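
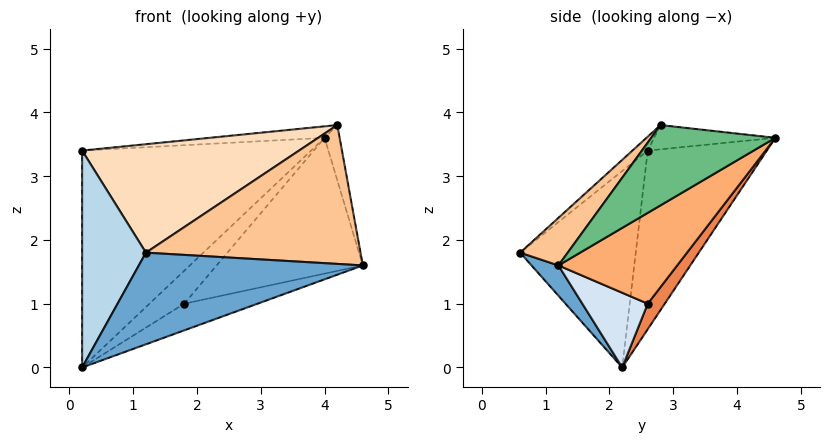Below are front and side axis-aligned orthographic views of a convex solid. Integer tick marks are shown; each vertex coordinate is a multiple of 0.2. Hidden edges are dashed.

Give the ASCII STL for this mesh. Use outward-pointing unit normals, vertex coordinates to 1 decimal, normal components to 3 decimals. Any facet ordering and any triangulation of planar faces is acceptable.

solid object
 facet normal 0.087 -0.720 -0.688
  outer loop
   vertex 1.2 0.6 1.8
   vertex 0.2 2.2 0.0
   vertex 4.6 1.2 1.6
  endloop
 endfacet
 facet normal -0.459 0.882 -0.104
  outer loop
   vertex 0.2 2.6 3.4
   vertex 4.0 4.6 3.6
   vertex 0.2 2.2 0.0
  endloop
 endfacet
 facet normal -0.874 -0.482 0.057
  outer loop
   vertex 0.2 2.6 3.4
   vertex 0.2 2.2 0.0
   vertex 1.2 0.6 1.8
  endloop
 endfacet
 facet normal 0.394 0.442 -0.806
  outer loop
   vertex 1.8 2.6 1.0
   vertex 4.6 1.2 1.6
   vertex 0.2 2.2 0.0
  endloop
 endfacet
 facet normal 0.301 0.615 -0.728
  outer loop
   vertex 1.8 2.6 1.0
   vertex 0.2 2.2 0.0
   vertex 4.0 4.6 3.6
  endloop
 endfacet
 facet normal 0.418 0.514 -0.749
  outer loop
   vertex 1.8 2.6 1.0
   vertex 4.0 4.6 3.6
   vertex 4.6 1.2 1.6
  endloop
 endfacet
 facet normal 0.173 -0.781 0.600
  outer loop
   vertex 4.2 2.8 3.8
   vertex 1.2 0.6 1.8
   vertex 4.6 1.2 1.6
  endloop
 endfacet
 facet normal -0.045 -0.638 0.769
  outer loop
   vertex 4.2 2.8 3.8
   vertex 0.2 2.6 3.4
   vertex 1.2 0.6 1.8
  endloop
 endfacet
 facet normal 0.988 0.120 0.092
  outer loop
   vertex 4.2 2.8 3.8
   vertex 4.6 1.2 1.6
   vertex 4.0 4.6 3.6
  endloop
 endfacet
 facet normal -0.104 0.098 0.990
  outer loop
   vertex 4.2 2.8 3.8
   vertex 4.0 4.6 3.6
   vertex 0.2 2.6 3.4
  endloop
 endfacet
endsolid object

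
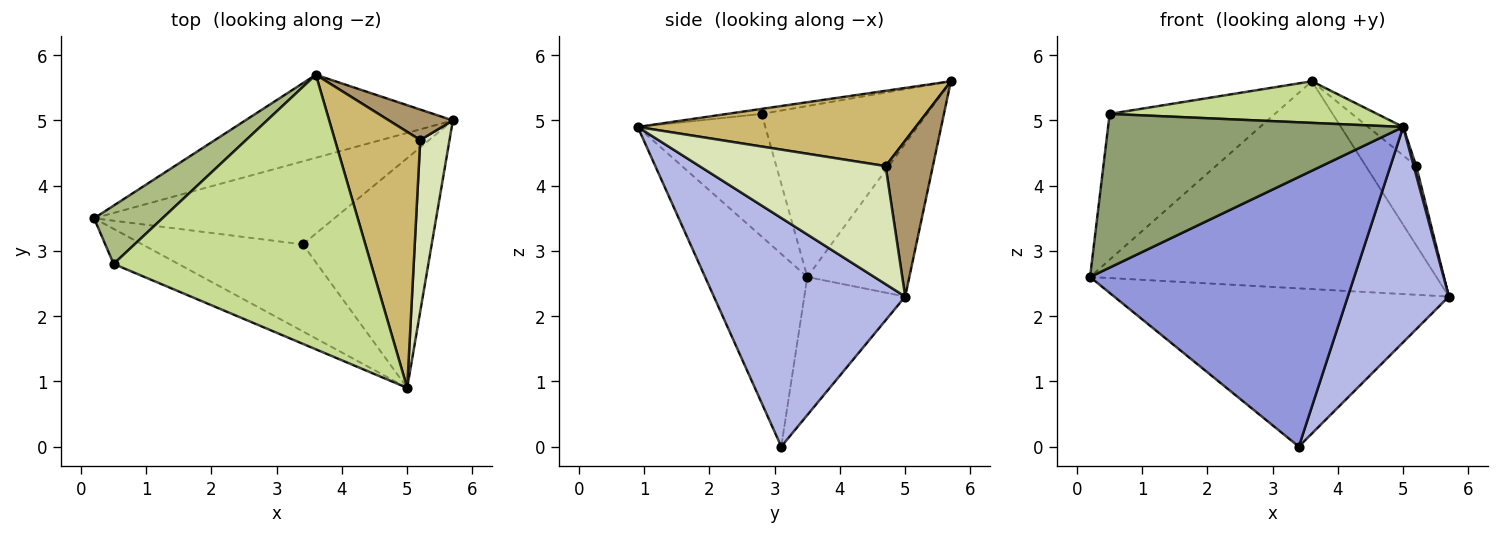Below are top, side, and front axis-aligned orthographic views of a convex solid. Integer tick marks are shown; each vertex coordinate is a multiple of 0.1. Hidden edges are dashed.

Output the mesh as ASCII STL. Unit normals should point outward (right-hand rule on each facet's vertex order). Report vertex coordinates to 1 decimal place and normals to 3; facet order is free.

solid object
 facet normal -0.264 0.896 -0.358
  outer loop
   vertex 3.6 5.7 5.6
   vertex 5.7 5.0 2.3
   vertex 0.2 3.5 2.6
  endloop
 endfacet
 facet normal -0.258 0.856 -0.449
  outer loop
   vertex 3.4 3.1 0.0
   vertex 0.2 3.5 2.6
   vertex 5.7 5.0 2.3
  endloop
 endfacet
 facet normal -0.346 -0.893 -0.288
  outer loop
   vertex 3.4 3.1 0.0
   vertex 5.0 0.9 4.9
   vertex 0.2 3.5 2.6
  endloop
 endfacet
 facet normal 0.791 -0.418 -0.446
  outer loop
   vertex 3.4 3.1 0.0
   vertex 5.7 5.0 2.3
   vertex 5.0 0.9 4.9
  endloop
 endfacet
 facet normal -0.388 -0.898 -0.205
  outer loop
   vertex 0.5 2.8 5.1
   vertex 0.2 3.5 2.6
   vertex 5.0 0.9 4.9
  endloop
 endfacet
 facet normal -0.680 0.680 0.272
  outer loop
   vertex 0.5 2.8 5.1
   vertex 3.6 5.7 5.6
   vertex 0.2 3.5 2.6
  endloop
 endfacet
 facet normal -0.019 -0.150 0.989
  outer loop
   vertex 0.5 2.8 5.1
   vertex 5.0 0.9 4.9
   vertex 3.6 5.7 5.6
  endloop
 endfacet
 facet normal 0.971 -0.013 0.241
  outer loop
   vertex 5.2 4.7 4.3
   vertex 5.0 0.9 4.9
   vertex 5.7 5.0 2.3
  endloop
 endfacet
 facet normal 0.658 0.703 0.270
  outer loop
   vertex 5.2 4.7 4.3
   vertex 5.7 5.0 2.3
   vertex 3.6 5.7 5.6
  endloop
 endfacet
 facet normal 0.659 0.083 0.747
  outer loop
   vertex 5.2 4.7 4.3
   vertex 3.6 5.7 5.6
   vertex 5.0 0.9 4.9
  endloop
 endfacet
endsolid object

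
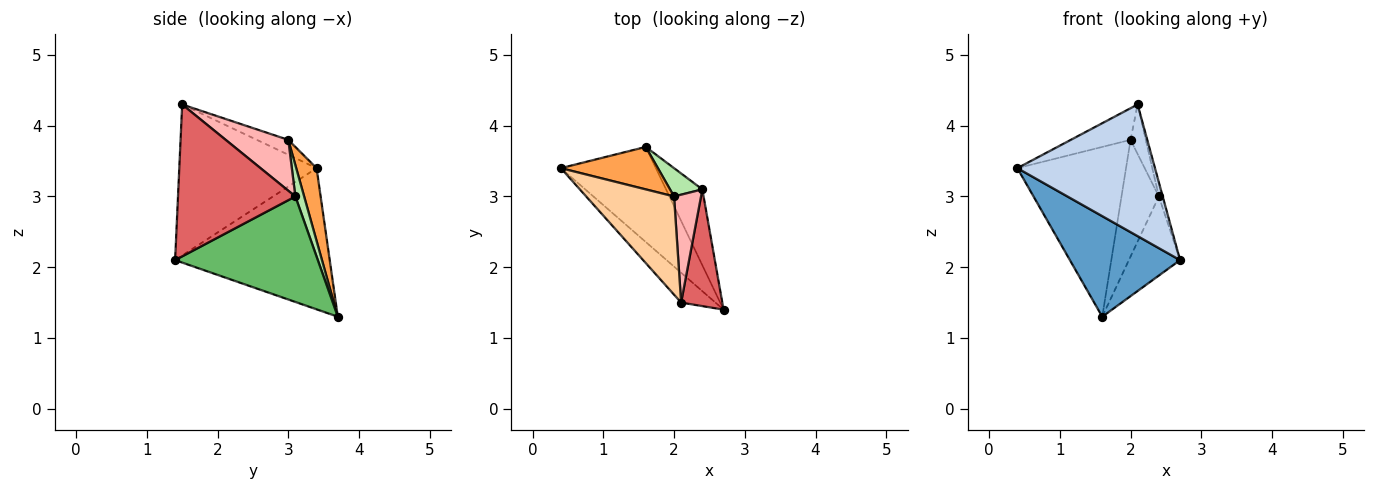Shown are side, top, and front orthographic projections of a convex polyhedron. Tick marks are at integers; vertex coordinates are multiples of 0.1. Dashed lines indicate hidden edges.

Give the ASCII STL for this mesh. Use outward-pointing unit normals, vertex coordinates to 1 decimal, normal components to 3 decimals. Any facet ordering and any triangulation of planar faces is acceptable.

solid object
 facet normal -0.714 -0.509 -0.481
  outer loop
   vertex 1.6 3.7 1.3
   vertex 2.7 1.4 2.1
   vertex 0.4 3.4 3.4
  endloop
 endfacet
 facet normal -0.697 -0.699 -0.158
  outer loop
   vertex 2.1 1.5 4.3
   vertex 0.4 3.4 3.4
   vertex 2.7 1.4 2.1
  endloop
 endfacet
 facet normal 0.179 0.954 0.239
  outer loop
   vertex 2.0 3.0 3.8
   vertex 1.6 3.7 1.3
   vertex 0.4 3.4 3.4
  endloop
 endfacet
 facet normal -0.159 0.303 0.940
  outer loop
   vertex 2.0 3.0 3.8
   vertex 0.4 3.4 3.4
   vertex 2.1 1.5 4.3
  endloop
 endfacet
 facet normal 0.896 0.321 -0.308
  outer loop
   vertex 2.4 3.1 3.0
   vertex 2.7 1.4 2.1
   vertex 1.6 3.7 1.3
  endloop
 endfacet
 facet normal 0.223 0.947 0.230
  outer loop
   vertex 2.4 3.1 3.0
   vertex 1.6 3.7 1.3
   vertex 2.0 3.0 3.8
  endloop
 endfacet
 facet normal 0.965 0.032 0.262
  outer loop
   vertex 2.4 3.1 3.0
   vertex 2.1 1.5 4.3
   vertex 2.7 1.4 2.1
  endloop
 endfacet
 facet normal 0.864 0.210 0.458
  outer loop
   vertex 2.4 3.1 3.0
   vertex 2.0 3.0 3.8
   vertex 2.1 1.5 4.3
  endloop
 endfacet
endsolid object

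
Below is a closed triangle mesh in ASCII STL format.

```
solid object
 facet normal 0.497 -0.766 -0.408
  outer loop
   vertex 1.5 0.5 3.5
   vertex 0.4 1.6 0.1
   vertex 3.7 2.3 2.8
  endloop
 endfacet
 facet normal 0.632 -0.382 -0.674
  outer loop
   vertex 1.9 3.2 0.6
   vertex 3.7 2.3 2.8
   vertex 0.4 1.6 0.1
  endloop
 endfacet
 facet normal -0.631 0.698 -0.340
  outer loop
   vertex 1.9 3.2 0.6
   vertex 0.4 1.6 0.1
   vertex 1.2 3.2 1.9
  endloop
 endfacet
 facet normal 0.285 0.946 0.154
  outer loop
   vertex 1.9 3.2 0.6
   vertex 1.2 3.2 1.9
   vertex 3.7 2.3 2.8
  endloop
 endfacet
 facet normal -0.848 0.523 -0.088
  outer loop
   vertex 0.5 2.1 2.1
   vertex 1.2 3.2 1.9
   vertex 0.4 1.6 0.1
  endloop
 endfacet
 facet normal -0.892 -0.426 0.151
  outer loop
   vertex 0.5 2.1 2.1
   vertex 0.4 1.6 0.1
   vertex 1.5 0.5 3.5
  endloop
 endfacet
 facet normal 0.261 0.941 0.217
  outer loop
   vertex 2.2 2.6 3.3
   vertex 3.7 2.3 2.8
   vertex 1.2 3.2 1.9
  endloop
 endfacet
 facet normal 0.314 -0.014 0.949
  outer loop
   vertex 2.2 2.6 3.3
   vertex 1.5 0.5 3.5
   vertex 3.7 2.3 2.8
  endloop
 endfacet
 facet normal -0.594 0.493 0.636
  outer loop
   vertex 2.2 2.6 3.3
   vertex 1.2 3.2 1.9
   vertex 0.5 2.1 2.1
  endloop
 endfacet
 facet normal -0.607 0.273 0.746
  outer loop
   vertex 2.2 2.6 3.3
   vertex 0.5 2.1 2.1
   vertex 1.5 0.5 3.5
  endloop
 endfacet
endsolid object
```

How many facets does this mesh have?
10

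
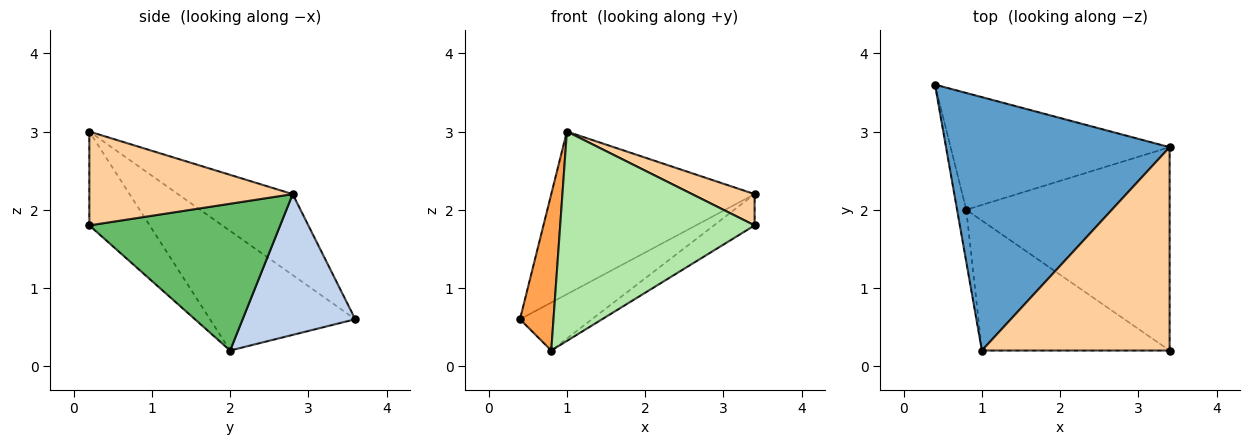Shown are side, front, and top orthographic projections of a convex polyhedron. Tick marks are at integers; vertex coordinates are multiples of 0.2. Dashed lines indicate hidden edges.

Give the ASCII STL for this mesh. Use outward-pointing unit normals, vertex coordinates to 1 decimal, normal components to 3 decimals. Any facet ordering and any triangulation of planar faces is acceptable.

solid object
 facet normal -0.292 0.517 0.805
  outer loop
   vertex 1.0 0.2 3.0
   vertex 3.4 2.8 2.2
   vertex 0.4 3.6 0.6
  endloop
 endfacet
 facet normal 0.511 0.327 -0.795
  outer loop
   vertex 0.8 2.0 0.2
   vertex 0.4 3.6 0.6
   vertex 3.4 2.8 2.2
  endloop
 endfacet
 facet normal -0.972 -0.224 -0.075
  outer loop
   vertex 0.8 2.0 0.2
   vertex 1.0 0.2 3.0
   vertex 0.4 3.6 0.6
  endloop
 endfacet
 facet normal 0.443 -0.136 0.886
  outer loop
   vertex 3.4 0.2 1.8
   vertex 3.4 2.8 2.2
   vertex 1.0 0.2 3.0
  endloop
 endfacet
 facet normal 0.581 0.124 -0.805
  outer loop
   vertex 3.4 0.2 1.8
   vertex 0.8 2.0 0.2
   vertex 3.4 2.8 2.2
  endloop
 endfacet
 facet normal -0.255 -0.822 -0.510
  outer loop
   vertex 3.4 0.2 1.8
   vertex 1.0 0.2 3.0
   vertex 0.8 2.0 0.2
  endloop
 endfacet
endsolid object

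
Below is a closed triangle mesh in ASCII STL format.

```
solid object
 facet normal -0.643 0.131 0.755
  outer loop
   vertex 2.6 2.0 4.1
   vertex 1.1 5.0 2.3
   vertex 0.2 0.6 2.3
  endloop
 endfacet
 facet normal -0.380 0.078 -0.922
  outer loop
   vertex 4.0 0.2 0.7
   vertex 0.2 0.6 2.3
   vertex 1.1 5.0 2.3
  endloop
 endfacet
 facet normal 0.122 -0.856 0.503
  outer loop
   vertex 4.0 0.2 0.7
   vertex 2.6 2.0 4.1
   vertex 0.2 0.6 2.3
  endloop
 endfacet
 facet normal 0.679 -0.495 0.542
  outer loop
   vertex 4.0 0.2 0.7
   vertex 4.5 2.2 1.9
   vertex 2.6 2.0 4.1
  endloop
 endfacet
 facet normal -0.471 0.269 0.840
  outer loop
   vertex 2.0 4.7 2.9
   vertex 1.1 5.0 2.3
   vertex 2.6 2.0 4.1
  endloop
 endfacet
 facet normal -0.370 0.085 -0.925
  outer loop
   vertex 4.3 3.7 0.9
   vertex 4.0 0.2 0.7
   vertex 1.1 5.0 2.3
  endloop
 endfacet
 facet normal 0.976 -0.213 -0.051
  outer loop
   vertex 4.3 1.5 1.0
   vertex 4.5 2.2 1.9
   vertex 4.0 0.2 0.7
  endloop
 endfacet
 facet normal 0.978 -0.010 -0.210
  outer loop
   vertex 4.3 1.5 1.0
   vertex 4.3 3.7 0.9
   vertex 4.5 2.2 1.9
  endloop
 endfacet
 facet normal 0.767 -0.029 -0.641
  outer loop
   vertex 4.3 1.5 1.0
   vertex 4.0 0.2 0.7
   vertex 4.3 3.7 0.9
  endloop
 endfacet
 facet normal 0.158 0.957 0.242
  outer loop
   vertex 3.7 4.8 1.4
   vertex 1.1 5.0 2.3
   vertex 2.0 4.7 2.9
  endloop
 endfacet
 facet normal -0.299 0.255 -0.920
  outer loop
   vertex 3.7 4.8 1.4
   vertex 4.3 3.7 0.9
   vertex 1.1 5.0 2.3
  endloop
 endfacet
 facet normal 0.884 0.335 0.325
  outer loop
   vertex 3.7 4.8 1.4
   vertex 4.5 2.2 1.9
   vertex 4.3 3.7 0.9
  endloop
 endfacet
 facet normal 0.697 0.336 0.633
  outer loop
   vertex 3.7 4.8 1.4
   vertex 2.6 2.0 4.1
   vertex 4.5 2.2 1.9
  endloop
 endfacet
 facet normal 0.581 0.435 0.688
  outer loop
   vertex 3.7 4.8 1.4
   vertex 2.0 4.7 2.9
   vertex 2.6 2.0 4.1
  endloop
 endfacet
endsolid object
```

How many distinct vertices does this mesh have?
9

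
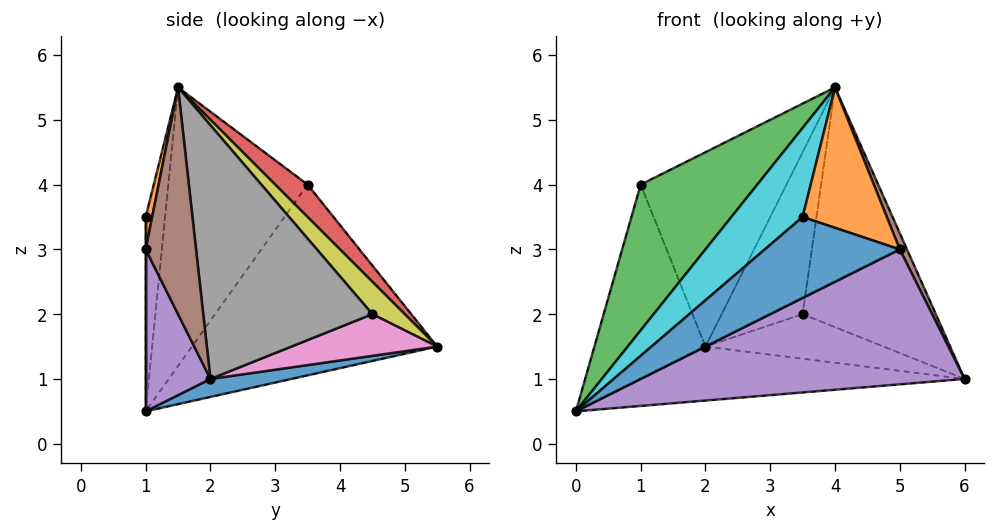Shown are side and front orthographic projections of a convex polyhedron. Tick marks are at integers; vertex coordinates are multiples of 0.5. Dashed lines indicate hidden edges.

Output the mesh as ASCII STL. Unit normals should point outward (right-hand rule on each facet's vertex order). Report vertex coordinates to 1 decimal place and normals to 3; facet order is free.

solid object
 facet normal 0.049 0.196 -0.979
  outer loop
   vertex 2.0 5.5 1.5
   vertex 6.0 2.0 1.0
   vertex 0.0 1.0 0.5
  endloop
 endfacet
 facet normal -0.910 0.412 -0.034
  outer loop
   vertex 1.0 3.5 4.0
   vertex 2.0 5.5 1.5
   vertex 0.0 1.0 0.5
  endloop
 endfacet
 facet normal -0.635 -0.531 0.561
  outer loop
   vertex 1.0 3.5 4.0
   vertex 0.0 1.0 0.5
   vertex 4.0 1.5 5.5
  endloop
 endfacet
 facet normal 0.164 0.737 0.655
  outer loop
   vertex 1.0 3.5 4.0
   vertex 4.0 1.5 5.5
   vertex 2.0 5.5 1.5
  endloop
 endfacet
 facet normal 0.183 -0.913 -0.365
  outer loop
   vertex 5.0 1.0 3.0
   vertex 0.0 1.0 0.5
   vertex 6.0 2.0 1.0
  endloop
 endfacet
 facet normal 0.911 -0.130 0.391
  outer loop
   vertex 5.0 1.0 3.0
   vertex 6.0 2.0 1.0
   vertex 4.0 1.5 5.5
  endloop
 endfacet
 facet normal 0.597 0.730 -0.332
  outer loop
   vertex 3.5 4.5 2.0
   vertex 6.0 2.0 1.0
   vertex 2.0 5.5 1.5
  endloop
 endfacet
 facet normal 0.725 0.571 0.386
  outer loop
   vertex 3.5 4.5 2.0
   vertex 4.0 1.5 5.5
   vertex 6.0 2.0 1.0
  endloop
 endfacet
 facet normal 0.298 0.745 0.596
  outer loop
   vertex 3.5 4.5 2.0
   vertex 2.0 5.5 1.5
   vertex 4.0 1.5 5.5
  endloop
 endfacet
 facet normal -0.252 -0.922 0.293
  outer loop
   vertex 3.5 1.0 3.5
   vertex 4.0 1.5 5.5
   vertex 0.0 1.0 0.5
  endloop
 endfacet
 facet normal 0.000 -1.000 0.000
  outer loop
   vertex 3.5 1.0 3.5
   vertex 0.0 1.0 0.5
   vertex 5.0 1.0 3.0
  endloop
 endfacet
 facet normal 0.075 -0.972 0.224
  outer loop
   vertex 3.5 1.0 3.5
   vertex 5.0 1.0 3.0
   vertex 4.0 1.5 5.5
  endloop
 endfacet
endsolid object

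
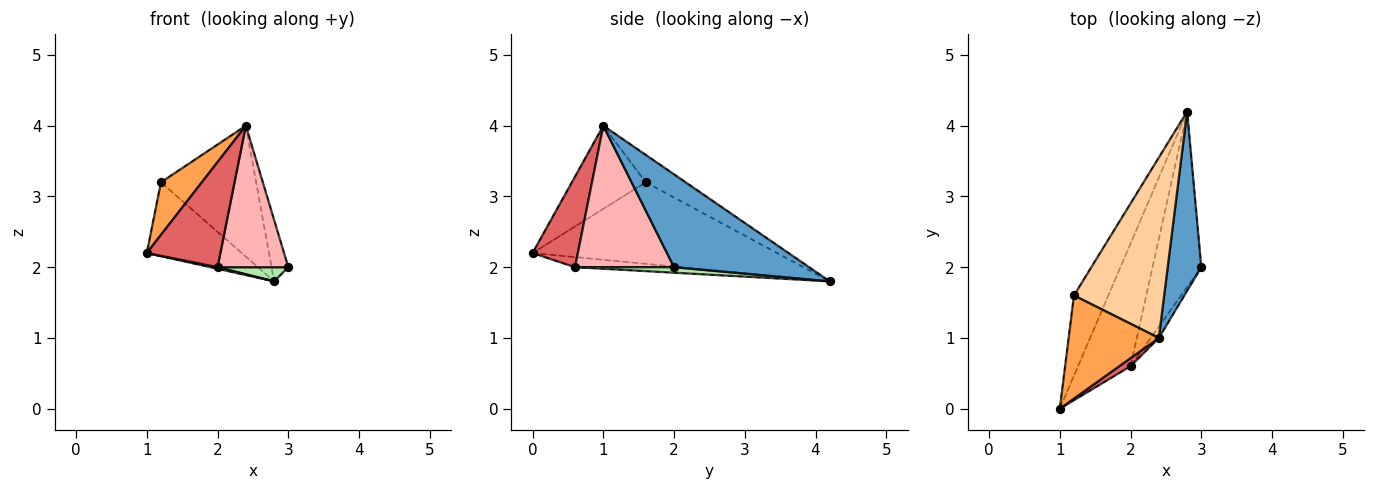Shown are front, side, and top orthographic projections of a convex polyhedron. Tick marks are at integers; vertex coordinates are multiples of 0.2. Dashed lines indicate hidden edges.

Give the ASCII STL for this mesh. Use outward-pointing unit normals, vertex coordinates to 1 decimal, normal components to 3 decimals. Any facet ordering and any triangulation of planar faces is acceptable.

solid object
 facet normal 0.934 0.116 0.338
  outer loop
   vertex 2.4 1.0 4.0
   vertex 3.0 2.0 2.0
   vertex 2.8 4.2 1.8
  endloop
 endfacet
 facet normal -0.868 0.337 -0.366
  outer loop
   vertex 1.2 1.6 3.2
   vertex 2.8 4.2 1.8
   vertex 1.0 0.0 2.2
  endloop
 endfacet
 facet normal -0.635 -0.351 0.689
  outer loop
   vertex 1.2 1.6 3.2
   vertex 1.0 0.0 2.2
   vertex 2.4 1.0 4.0
  endloop
 endfacet
 facet normal -0.239 0.570 0.786
  outer loop
   vertex 1.2 1.6 3.2
   vertex 2.4 1.0 4.0
   vertex 2.8 4.2 1.8
  endloop
 endfacet
 facet normal -0.189 -0.013 -0.982
  outer loop
   vertex 2.0 0.6 2.0
   vertex 1.0 0.0 2.2
   vertex 2.8 4.2 1.8
  endloop
 endfacet
 facet normal 0.112 -0.080 -0.991
  outer loop
   vertex 2.0 0.6 2.0
   vertex 2.8 4.2 1.8
   vertex 3.0 2.0 2.0
  endloop
 endfacet
 facet normal 0.523 -0.850 0.065
  outer loop
   vertex 2.0 0.6 2.0
   vertex 2.4 1.0 4.0
   vertex 1.0 0.0 2.2
  endloop
 endfacet
 facet normal 0.813 -0.581 -0.046
  outer loop
   vertex 2.0 0.6 2.0
   vertex 3.0 2.0 2.0
   vertex 2.4 1.0 4.0
  endloop
 endfacet
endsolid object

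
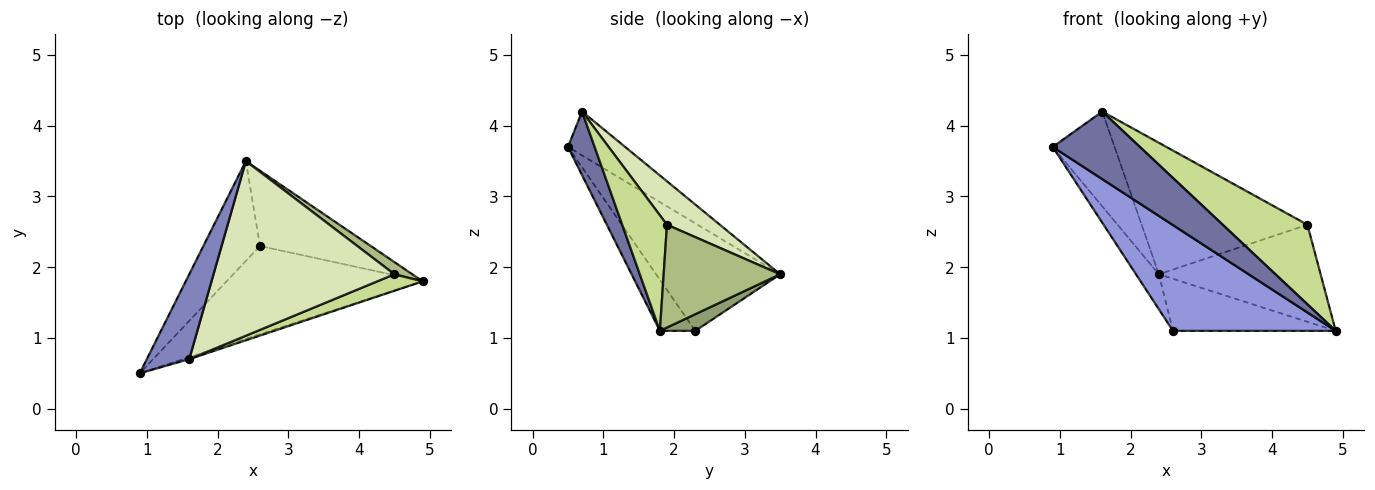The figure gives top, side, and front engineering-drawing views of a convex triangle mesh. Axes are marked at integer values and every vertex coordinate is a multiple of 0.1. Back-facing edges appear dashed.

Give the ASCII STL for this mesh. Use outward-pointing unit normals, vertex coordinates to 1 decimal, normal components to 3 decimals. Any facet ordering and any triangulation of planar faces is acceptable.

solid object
 facet normal 0.293 -0.956 -0.028
  outer loop
   vertex 1.6 0.7 4.2
   vertex 0.9 0.5 3.7
   vertex 4.9 1.8 1.1
  endloop
 endfacet
 facet normal -0.568 0.613 0.549
  outer loop
   vertex 1.6 0.7 4.2
   vertex 2.4 3.5 1.9
   vertex 0.9 0.5 3.7
  endloop
 endfacet
 facet normal -0.165 -0.757 -0.632
  outer loop
   vertex 2.6 2.3 1.1
   vertex 4.9 1.8 1.1
   vertex 0.9 0.5 3.7
  endloop
 endfacet
 facet normal -0.873 0.161 -0.460
  outer loop
   vertex 2.6 2.3 1.1
   vertex 0.9 0.5 3.7
   vertex 2.4 3.5 1.9
  endloop
 endfacet
 facet normal 0.123 0.565 -0.816
  outer loop
   vertex 2.6 2.3 1.1
   vertex 2.4 3.5 1.9
   vertex 4.9 1.8 1.1
  endloop
 endfacet
 facet normal 0.581 0.807 0.101
  outer loop
   vertex 4.5 1.9 2.6
   vertex 4.9 1.8 1.1
   vertex 2.4 3.5 1.9
  endloop
 endfacet
 facet normal 0.459 -0.870 0.180
  outer loop
   vertex 4.5 1.9 2.6
   vertex 1.6 0.7 4.2
   vertex 4.9 1.8 1.1
  endloop
 endfacet
 facet normal 0.188 0.591 0.785
  outer loop
   vertex 4.5 1.9 2.6
   vertex 2.4 3.5 1.9
   vertex 1.6 0.7 4.2
  endloop
 endfacet
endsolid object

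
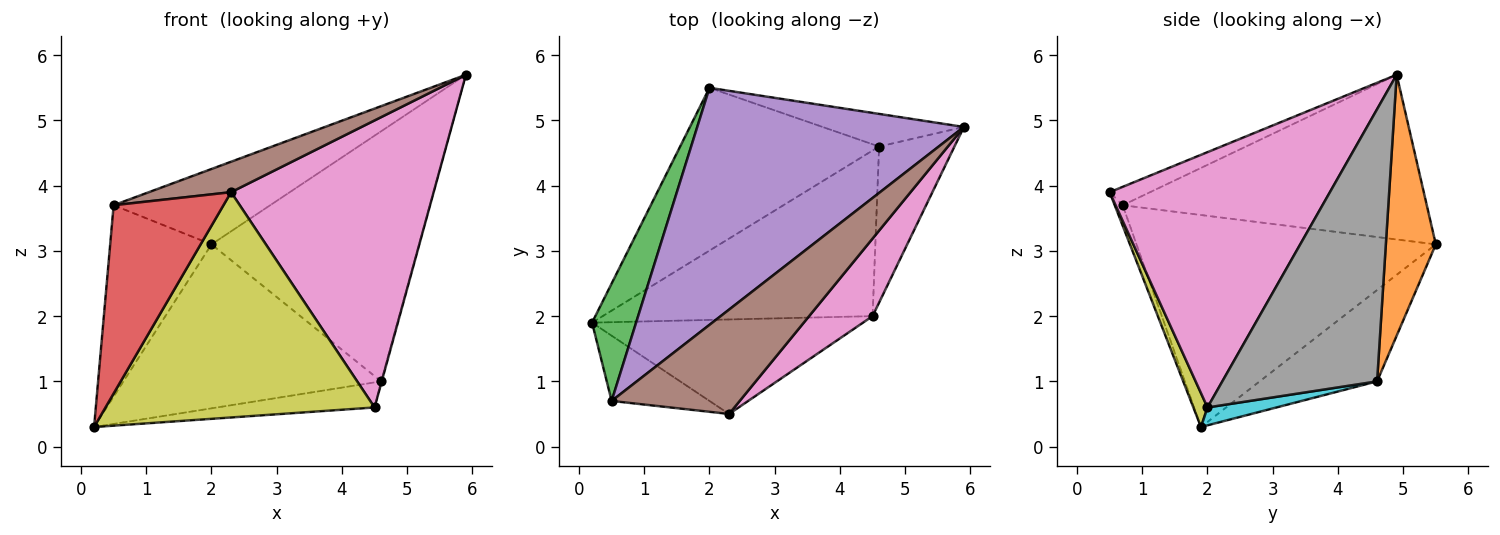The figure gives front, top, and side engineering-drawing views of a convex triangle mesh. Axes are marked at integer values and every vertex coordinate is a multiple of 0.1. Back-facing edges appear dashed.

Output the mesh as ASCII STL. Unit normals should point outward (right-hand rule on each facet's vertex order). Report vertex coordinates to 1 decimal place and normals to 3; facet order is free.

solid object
 facet normal -0.308 0.675 -0.670
  outer loop
   vertex 4.6 4.6 1.0
   vertex 0.2 1.9 0.3
   vertex 2.0 5.5 3.1
  endloop
 endfacet
 facet normal 0.232 0.964 -0.126
  outer loop
   vertex 4.6 4.6 1.0
   vertex 2.0 5.5 3.1
   vertex 5.9 4.9 5.7
  endloop
 endfacet
 facet normal -0.929 0.315 0.193
  outer loop
   vertex 0.5 0.7 3.7
   vertex 2.0 5.5 3.1
   vertex 0.2 1.9 0.3
  endloop
 endfacet
 facet normal -0.068 -0.943 -0.327
  outer loop
   vertex 0.5 0.7 3.7
   vertex 0.2 1.9 0.3
   vertex 2.3 0.5 3.9
  endloop
 endfacet
 facet normal -0.507 0.261 0.821
  outer loop
   vertex 0.5 0.7 3.7
   vertex 5.9 4.9 5.7
   vertex 2.0 5.5 3.1
  endloop
 endfacet
 facet normal -0.136 -0.277 0.951
  outer loop
   vertex 0.5 0.7 3.7
   vertex 2.3 0.5 3.9
   vertex 5.9 4.9 5.7
  endloop
 endfacet
 facet normal 0.724 -0.666 0.180
  outer loop
   vertex 4.5 2.0 0.6
   vertex 5.9 4.9 5.7
   vertex 2.3 0.5 3.9
  endloop
 endfacet
 facet normal 0.964 0.004 -0.267
  outer loop
   vertex 4.5 2.0 0.6
   vertex 4.6 4.6 1.0
   vertex 5.9 4.9 5.7
  endloop
 endfacet
 facet normal 0.048 -0.921 -0.386
  outer loop
   vertex 4.5 2.0 0.6
   vertex 2.3 0.5 3.9
   vertex 0.2 1.9 0.3
  endloop
 endfacet
 facet normal 0.065 0.149 -0.987
  outer loop
   vertex 4.5 2.0 0.6
   vertex 0.2 1.9 0.3
   vertex 4.6 4.6 1.0
  endloop
 endfacet
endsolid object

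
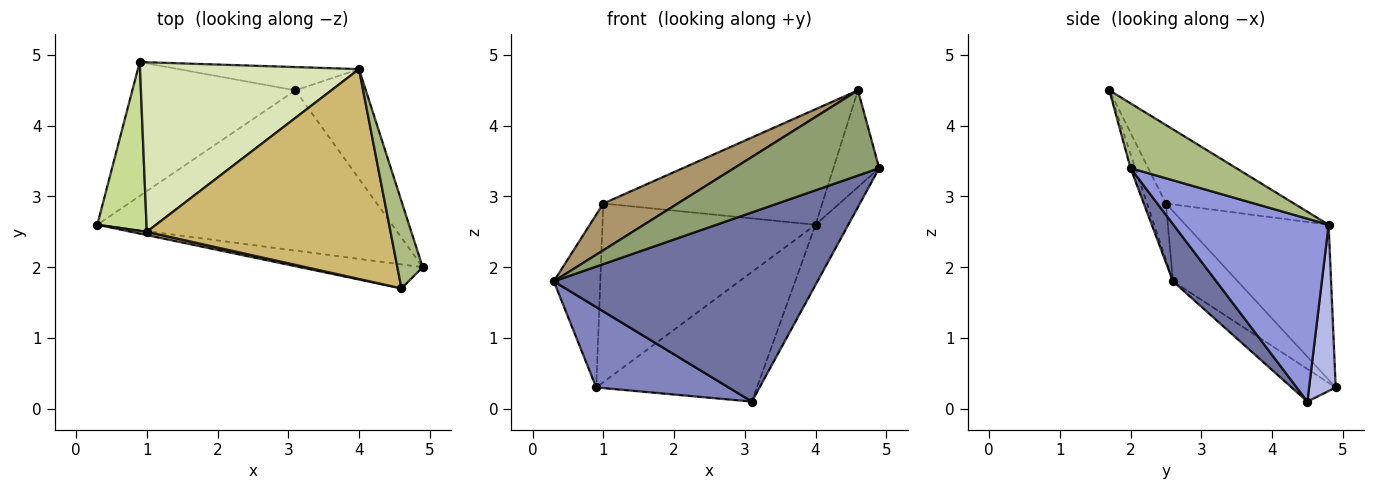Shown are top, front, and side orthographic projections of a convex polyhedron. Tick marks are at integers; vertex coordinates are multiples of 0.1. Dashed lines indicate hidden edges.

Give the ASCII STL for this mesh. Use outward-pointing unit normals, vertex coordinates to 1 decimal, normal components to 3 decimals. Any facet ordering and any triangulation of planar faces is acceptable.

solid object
 facet normal 0.124 -0.757 -0.641
  outer loop
   vertex 3.1 4.5 0.1
   vertex 4.9 2.0 3.4
   vertex 0.3 2.6 1.8
  endloop
 endfacet
 facet normal -0.169 -0.507 -0.845
  outer loop
   vertex 3.1 4.5 0.1
   vertex 0.3 2.6 1.8
   vertex 0.9 4.9 0.3
  endloop
 endfacet
 facet normal 0.915 0.193 -0.353
  outer loop
   vertex 4.0 4.8 2.6
   vertex 4.9 2.0 3.4
   vertex 3.1 4.5 0.1
  endloop
 endfacet
 facet normal 0.161 0.971 -0.174
  outer loop
   vertex 4.0 4.8 2.6
   vertex 3.1 4.5 0.1
   vertex 0.9 4.9 0.3
  endloop
 endfacet
 facet normal -0.031 -0.962 -0.271
  outer loop
   vertex 4.6 1.7 4.5
   vertex 0.3 2.6 1.8
   vertex 4.9 2.0 3.4
  endloop
 endfacet
 facet normal 0.864 0.374 0.338
  outer loop
   vertex 4.6 1.7 4.5
   vertex 4.9 2.0 3.4
   vertex 4.0 4.8 2.6
  endloop
 endfacet
 facet normal -0.706 0.507 0.495
  outer loop
   vertex 1.0 2.5 2.9
   vertex 0.9 4.9 0.3
   vertex 0.3 2.6 1.8
  endloop
 endfacet
 facet normal -0.438 0.652 0.619
  outer loop
   vertex 1.0 2.5 2.9
   vertex 4.0 4.8 2.6
   vertex 0.9 4.9 0.3
  endloop
 endfacet
 facet normal -0.245 -0.967 0.068
  outer loop
   vertex 1.0 2.5 2.9
   vertex 0.3 2.6 1.8
   vertex 4.6 1.7 4.5
  endloop
 endfacet
 facet normal -0.272 0.464 0.843
  outer loop
   vertex 1.0 2.5 2.9
   vertex 4.6 1.7 4.5
   vertex 4.0 4.8 2.6
  endloop
 endfacet
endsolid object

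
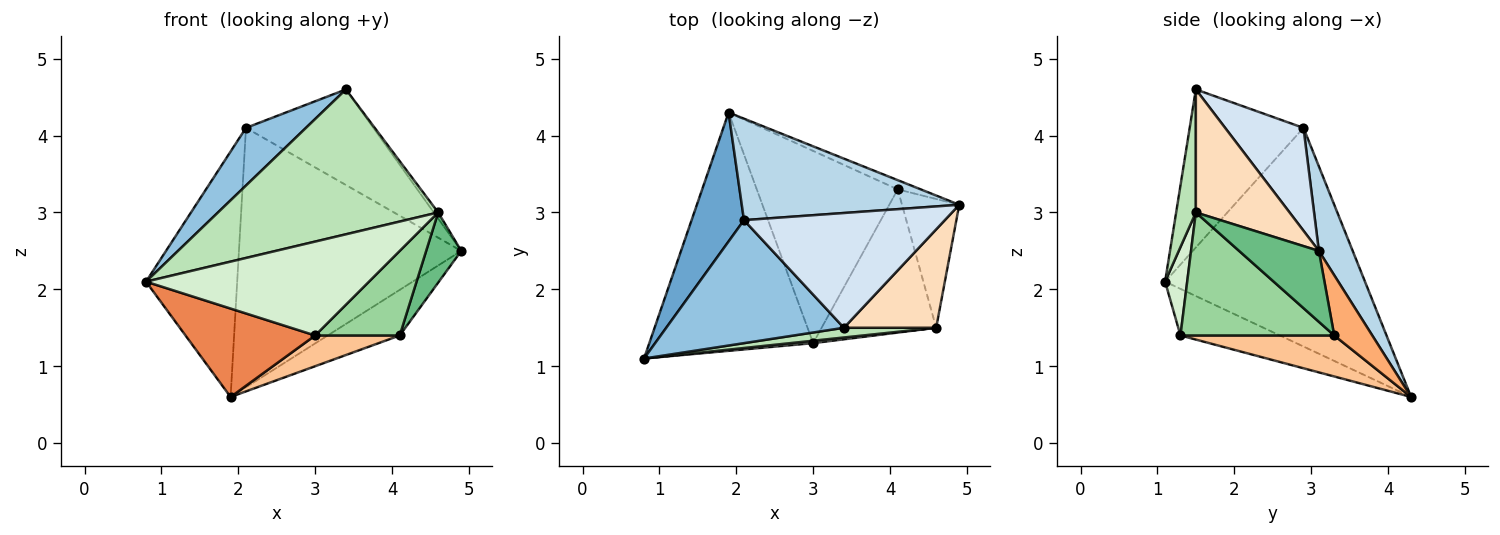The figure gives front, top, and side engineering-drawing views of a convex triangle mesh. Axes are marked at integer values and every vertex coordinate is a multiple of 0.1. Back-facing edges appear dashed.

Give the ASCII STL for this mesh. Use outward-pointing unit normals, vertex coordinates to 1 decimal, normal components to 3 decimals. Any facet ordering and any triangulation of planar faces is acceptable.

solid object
 facet normal -0.889 0.405 0.213
  outer loop
   vertex 2.1 2.9 4.1
   vertex 1.9 4.3 0.6
   vertex 0.8 1.1 2.1
  endloop
 endfacet
 facet normal -0.627 -0.331 0.705
  outer loop
   vertex 2.1 2.9 4.1
   vertex 0.8 1.1 2.1
   vertex 3.4 1.5 4.6
  endloop
 endfacet
 facet normal 0.140 0.922 0.361
  outer loop
   vertex 2.1 2.9 4.1
   vertex 4.9 3.1 2.5
   vertex 1.9 4.3 0.6
  endloop
 endfacet
 facet normal 0.366 0.595 0.715
  outer loop
   vertex 2.1 2.9 4.1
   vertex 3.4 1.5 4.6
   vertex 4.9 3.1 2.5
  endloop
 endfacet
 facet normal -0.258 -0.336 -0.906
  outer loop
   vertex 3.0 1.3 1.4
   vertex 0.8 1.1 2.1
   vertex 1.9 4.3 0.6
  endloop
 endfacet
 facet normal 0.460 0.870 -0.176
  outer loop
   vertex 4.1 3.3 1.4
   vertex 1.9 4.3 0.6
   vertex 4.9 3.1 2.5
  endloop
 endfacet
 facet normal 0.276 -0.152 -0.949
  outer loop
   vertex 4.1 3.3 1.4
   vertex 3.0 1.3 1.4
   vertex 1.9 4.3 0.6
  endloop
 endfacet
 facet normal 0.799 0.037 0.600
  outer loop
   vertex 4.6 1.5 3.0
   vertex 4.9 3.1 2.5
   vertex 3.4 1.5 4.6
  endloop
 endfacet
 facet normal 0.736 -0.324 -0.594
  outer loop
   vertex 4.6 1.5 3.0
   vertex 4.1 3.3 1.4
   vertex 4.9 3.1 2.5
  endloop
 endfacet
 facet normal 0.679 -0.373 -0.632
  outer loop
   vertex 4.6 1.5 3.0
   vertex 3.0 1.3 1.4
   vertex 4.1 3.3 1.4
  endloop
 endfacet
 facet normal 0.089 -0.994 0.067
  outer loop
   vertex 4.6 1.5 3.0
   vertex 3.4 1.5 4.6
   vertex 0.8 1.1 2.1
  endloop
 endfacet
 facet normal 0.099 -0.995 0.026
  outer loop
   vertex 4.6 1.5 3.0
   vertex 0.8 1.1 2.1
   vertex 3.0 1.3 1.4
  endloop
 endfacet
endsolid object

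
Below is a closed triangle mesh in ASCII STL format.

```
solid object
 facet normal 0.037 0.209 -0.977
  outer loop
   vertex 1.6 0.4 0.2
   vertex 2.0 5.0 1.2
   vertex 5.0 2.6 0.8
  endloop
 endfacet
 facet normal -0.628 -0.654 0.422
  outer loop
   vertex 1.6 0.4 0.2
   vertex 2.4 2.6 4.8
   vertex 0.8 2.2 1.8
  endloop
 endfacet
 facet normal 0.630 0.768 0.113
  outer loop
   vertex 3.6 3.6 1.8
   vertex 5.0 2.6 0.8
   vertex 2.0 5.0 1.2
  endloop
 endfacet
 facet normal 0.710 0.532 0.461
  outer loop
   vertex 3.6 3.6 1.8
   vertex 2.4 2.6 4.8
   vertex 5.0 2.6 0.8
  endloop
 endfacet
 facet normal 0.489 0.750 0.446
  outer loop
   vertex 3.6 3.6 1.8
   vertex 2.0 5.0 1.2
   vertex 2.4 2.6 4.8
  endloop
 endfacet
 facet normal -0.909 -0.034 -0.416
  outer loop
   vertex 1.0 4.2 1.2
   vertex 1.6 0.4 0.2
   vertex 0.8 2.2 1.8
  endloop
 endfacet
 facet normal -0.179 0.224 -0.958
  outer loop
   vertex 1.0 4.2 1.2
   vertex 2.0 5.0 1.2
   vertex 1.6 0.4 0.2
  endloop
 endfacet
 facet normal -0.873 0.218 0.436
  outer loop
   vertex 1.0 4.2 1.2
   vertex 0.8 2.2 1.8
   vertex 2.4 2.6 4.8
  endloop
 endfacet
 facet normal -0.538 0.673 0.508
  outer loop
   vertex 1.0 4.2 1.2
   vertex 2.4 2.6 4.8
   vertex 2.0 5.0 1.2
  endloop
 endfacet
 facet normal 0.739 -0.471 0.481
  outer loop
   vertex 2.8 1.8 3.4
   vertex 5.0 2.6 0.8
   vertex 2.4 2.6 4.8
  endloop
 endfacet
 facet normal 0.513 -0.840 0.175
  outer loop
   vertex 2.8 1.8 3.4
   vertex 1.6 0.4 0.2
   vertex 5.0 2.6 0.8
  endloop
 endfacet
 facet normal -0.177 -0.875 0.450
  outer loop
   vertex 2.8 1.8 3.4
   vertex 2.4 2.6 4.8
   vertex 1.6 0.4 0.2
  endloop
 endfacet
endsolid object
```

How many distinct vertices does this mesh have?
8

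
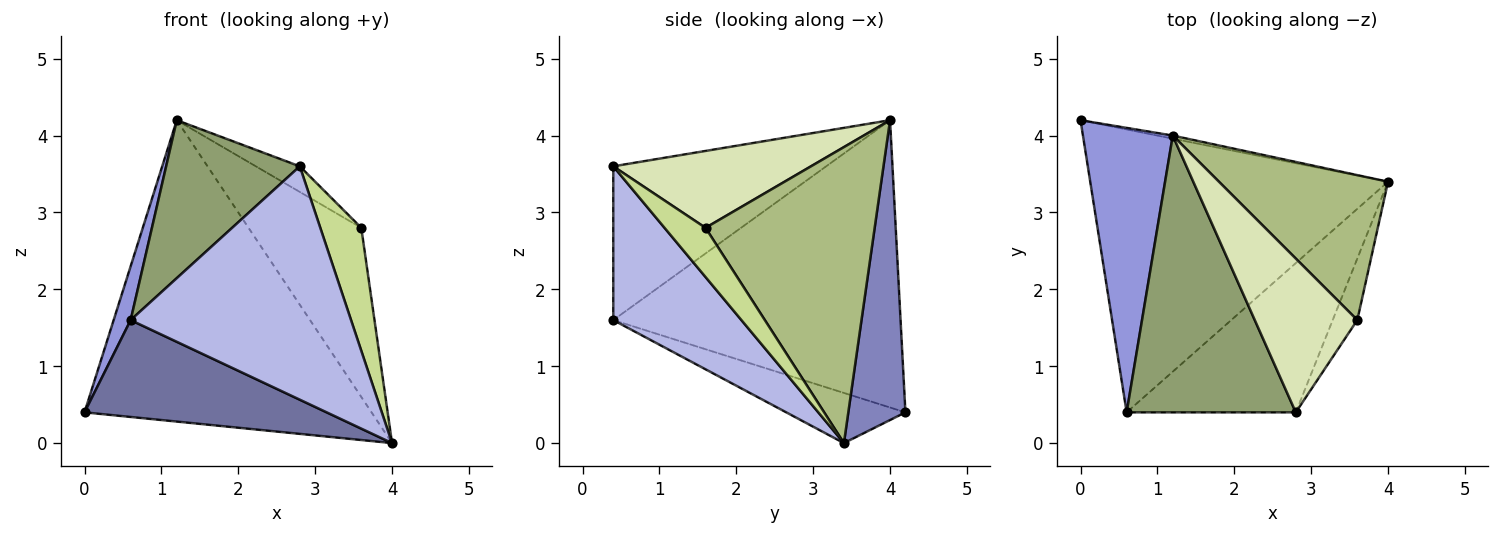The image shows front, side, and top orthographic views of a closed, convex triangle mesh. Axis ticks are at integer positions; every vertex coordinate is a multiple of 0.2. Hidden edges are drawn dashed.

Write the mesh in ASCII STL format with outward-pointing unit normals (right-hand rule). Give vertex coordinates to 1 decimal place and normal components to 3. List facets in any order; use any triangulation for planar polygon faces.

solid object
 facet normal -0.157 -0.320 -0.934
  outer loop
   vertex 0.6 0.4 1.6
   vertex 0.0 4.2 0.4
   vertex 4.0 3.4 0.0
  endloop
 endfacet
 facet normal 0.195 0.981 -0.010
  outer loop
   vertex 1.2 4.0 4.2
   vertex 4.0 3.4 0.0
   vertex 0.0 4.2 0.4
  endloop
 endfacet
 facet normal -0.953 -0.056 0.298
  outer loop
   vertex 1.2 4.0 4.2
   vertex 0.0 4.2 0.4
   vertex 0.6 0.4 1.6
  endloop
 endfacet
 facet normal 0.440 -0.757 -0.484
  outer loop
   vertex 2.8 0.4 3.6
   vertex 0.6 0.4 1.6
   vertex 4.0 3.4 0.0
  endloop
 endfacet
 facet normal -0.620 -0.389 0.682
  outer loop
   vertex 2.8 0.4 3.6
   vertex 1.2 4.0 4.2
   vertex 0.6 0.4 1.6
  endloop
 endfacet
 facet normal 0.751 0.501 0.429
  outer loop
   vertex 3.6 1.6 2.8
   vertex 4.0 3.4 0.0
   vertex 1.2 4.0 4.2
  endloop
 endfacet
 facet normal 0.667 -0.667 -0.333
  outer loop
   vertex 3.6 1.6 2.8
   vertex 2.8 0.4 3.6
   vertex 4.0 3.4 0.0
  endloop
 endfacet
 facet normal 0.595 0.132 0.793
  outer loop
   vertex 3.6 1.6 2.8
   vertex 1.2 4.0 4.2
   vertex 2.8 0.4 3.6
  endloop
 endfacet
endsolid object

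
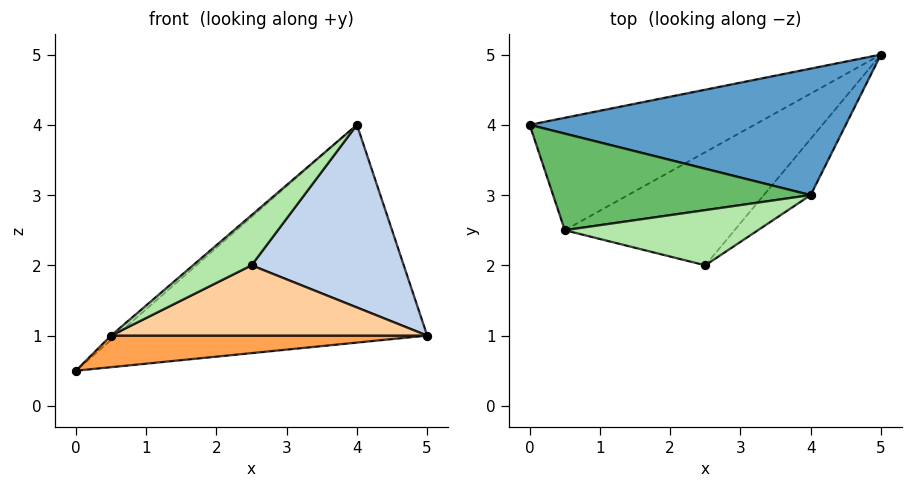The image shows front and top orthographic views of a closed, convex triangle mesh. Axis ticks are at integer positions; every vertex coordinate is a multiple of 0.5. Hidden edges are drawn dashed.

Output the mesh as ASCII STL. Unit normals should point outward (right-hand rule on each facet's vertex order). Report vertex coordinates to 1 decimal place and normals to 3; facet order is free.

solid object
 facet normal -0.218 0.844 0.490
  outer loop
   vertex 4.0 3.0 4.0
   vertex 5.0 5.0 1.0
   vertex 0.0 4.0 0.5
  endloop
 endfacet
 facet normal 0.717 -0.666 -0.205
  outer loop
   vertex 4.0 3.0 4.0
   vertex 2.5 2.0 2.0
   vertex 5.0 5.0 1.0
  endloop
 endfacet
 facet normal 0.149 -0.268 -0.952
  outer loop
   vertex 0.5 2.5 1.0
   vertex 0.0 4.0 0.5
   vertex 5.0 5.0 1.0
  endloop
 endfacet
 facet normal 0.281 -0.506 -0.815
  outer loop
   vertex 0.5 2.5 1.0
   vertex 5.0 5.0 1.0
   vertex 2.5 2.0 2.0
  endloop
 endfacet
 facet normal -0.653 0.034 0.756
  outer loop
   vertex 0.5 2.5 1.0
   vertex 4.0 3.0 4.0
   vertex 0.0 4.0 0.5
  endloop
 endfacet
 facet normal -0.474 -0.592 0.652
  outer loop
   vertex 0.5 2.5 1.0
   vertex 2.5 2.0 2.0
   vertex 4.0 3.0 4.0
  endloop
 endfacet
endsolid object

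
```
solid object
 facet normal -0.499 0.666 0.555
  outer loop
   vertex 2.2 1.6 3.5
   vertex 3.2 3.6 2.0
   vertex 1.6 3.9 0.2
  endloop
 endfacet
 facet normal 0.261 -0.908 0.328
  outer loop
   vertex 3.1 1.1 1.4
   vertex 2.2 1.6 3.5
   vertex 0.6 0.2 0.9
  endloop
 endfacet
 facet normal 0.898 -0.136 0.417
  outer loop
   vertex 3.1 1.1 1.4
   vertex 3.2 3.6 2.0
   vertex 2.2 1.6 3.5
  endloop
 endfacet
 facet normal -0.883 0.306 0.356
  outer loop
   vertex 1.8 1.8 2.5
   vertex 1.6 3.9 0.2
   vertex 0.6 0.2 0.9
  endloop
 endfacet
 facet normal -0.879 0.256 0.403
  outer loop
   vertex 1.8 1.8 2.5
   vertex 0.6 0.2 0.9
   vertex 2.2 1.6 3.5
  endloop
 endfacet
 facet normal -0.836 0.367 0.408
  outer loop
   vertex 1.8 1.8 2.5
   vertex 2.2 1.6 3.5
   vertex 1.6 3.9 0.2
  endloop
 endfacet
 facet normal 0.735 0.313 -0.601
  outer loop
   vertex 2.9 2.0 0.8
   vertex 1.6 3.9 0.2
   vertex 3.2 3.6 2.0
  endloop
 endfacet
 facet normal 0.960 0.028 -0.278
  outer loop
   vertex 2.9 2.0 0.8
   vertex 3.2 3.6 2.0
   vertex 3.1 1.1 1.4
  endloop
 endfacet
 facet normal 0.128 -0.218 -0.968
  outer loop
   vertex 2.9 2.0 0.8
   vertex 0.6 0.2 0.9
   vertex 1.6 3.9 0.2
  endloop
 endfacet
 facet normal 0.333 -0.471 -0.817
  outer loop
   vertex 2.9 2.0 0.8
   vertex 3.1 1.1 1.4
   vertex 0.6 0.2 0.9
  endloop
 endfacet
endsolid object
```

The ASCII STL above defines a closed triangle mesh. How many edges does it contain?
15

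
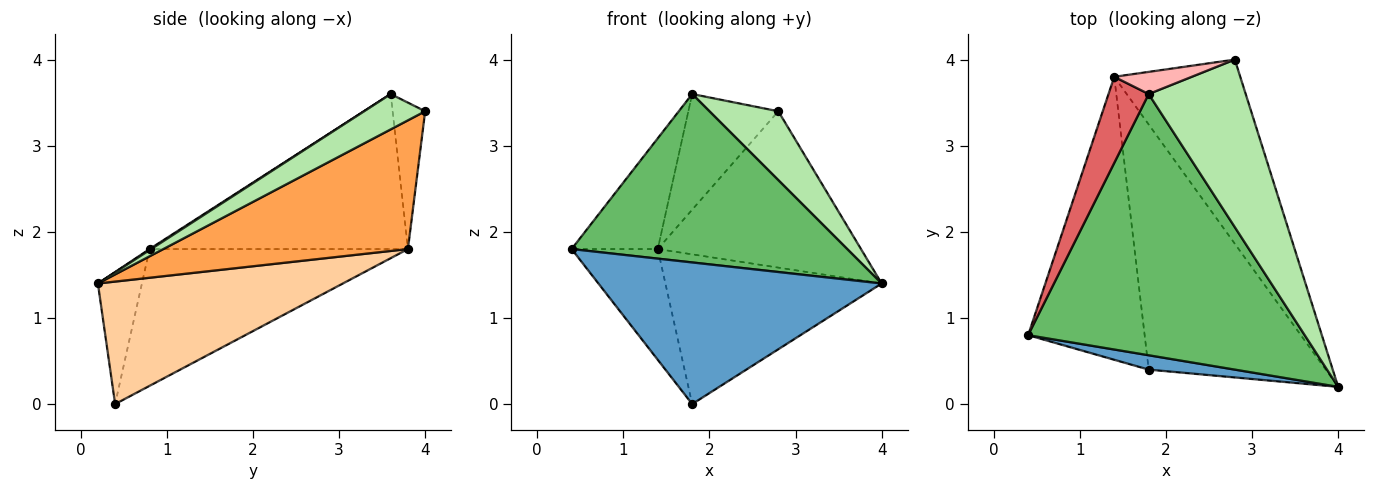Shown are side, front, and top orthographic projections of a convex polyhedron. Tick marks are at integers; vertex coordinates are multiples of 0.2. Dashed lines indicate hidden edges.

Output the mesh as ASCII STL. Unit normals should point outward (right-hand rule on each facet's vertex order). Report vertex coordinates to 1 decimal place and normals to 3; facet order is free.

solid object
 facet normal -0.153 -0.983 0.100
  outer loop
   vertex 1.8 0.4 0.0
   vertex 4.0 0.2 1.4
   vertex 0.4 0.8 1.8
  endloop
 endfacet
 facet normal -0.738 0.246 -0.629
  outer loop
   vertex 1.4 3.8 1.8
   vertex 1.8 0.4 0.0
   vertex 0.4 0.8 1.8
  endloop
 endfacet
 facet normal 0.614 0.511 -0.601
  outer loop
   vertex 1.4 3.8 1.8
   vertex 2.8 4.0 3.4
   vertex 4.0 0.2 1.4
  endloop
 endfacet
 facet normal 0.508 0.449 -0.735
  outer loop
   vertex 1.4 3.8 1.8
   vertex 4.0 0.2 1.4
   vertex 1.8 0.4 0.0
  endloop
 endfacet
 facet normal 0.003 -0.542 0.840
  outer loop
   vertex 1.8 3.6 3.6
   vertex 0.4 0.8 1.8
   vertex 4.0 0.2 1.4
  endloop
 endfacet
 facet normal 0.319 -0.360 0.876
  outer loop
   vertex 1.8 3.6 3.6
   vertex 4.0 0.2 1.4
   vertex 2.8 4.0 3.4
  endloop
 endfacet
 facet normal -0.921 0.307 0.239
  outer loop
   vertex 1.8 3.6 3.6
   vertex 1.4 3.8 1.8
   vertex 0.4 0.8 1.8
  endloop
 endfacet
 facet normal -0.335 0.925 0.177
  outer loop
   vertex 1.8 3.6 3.6
   vertex 2.8 4.0 3.4
   vertex 1.4 3.8 1.8
  endloop
 endfacet
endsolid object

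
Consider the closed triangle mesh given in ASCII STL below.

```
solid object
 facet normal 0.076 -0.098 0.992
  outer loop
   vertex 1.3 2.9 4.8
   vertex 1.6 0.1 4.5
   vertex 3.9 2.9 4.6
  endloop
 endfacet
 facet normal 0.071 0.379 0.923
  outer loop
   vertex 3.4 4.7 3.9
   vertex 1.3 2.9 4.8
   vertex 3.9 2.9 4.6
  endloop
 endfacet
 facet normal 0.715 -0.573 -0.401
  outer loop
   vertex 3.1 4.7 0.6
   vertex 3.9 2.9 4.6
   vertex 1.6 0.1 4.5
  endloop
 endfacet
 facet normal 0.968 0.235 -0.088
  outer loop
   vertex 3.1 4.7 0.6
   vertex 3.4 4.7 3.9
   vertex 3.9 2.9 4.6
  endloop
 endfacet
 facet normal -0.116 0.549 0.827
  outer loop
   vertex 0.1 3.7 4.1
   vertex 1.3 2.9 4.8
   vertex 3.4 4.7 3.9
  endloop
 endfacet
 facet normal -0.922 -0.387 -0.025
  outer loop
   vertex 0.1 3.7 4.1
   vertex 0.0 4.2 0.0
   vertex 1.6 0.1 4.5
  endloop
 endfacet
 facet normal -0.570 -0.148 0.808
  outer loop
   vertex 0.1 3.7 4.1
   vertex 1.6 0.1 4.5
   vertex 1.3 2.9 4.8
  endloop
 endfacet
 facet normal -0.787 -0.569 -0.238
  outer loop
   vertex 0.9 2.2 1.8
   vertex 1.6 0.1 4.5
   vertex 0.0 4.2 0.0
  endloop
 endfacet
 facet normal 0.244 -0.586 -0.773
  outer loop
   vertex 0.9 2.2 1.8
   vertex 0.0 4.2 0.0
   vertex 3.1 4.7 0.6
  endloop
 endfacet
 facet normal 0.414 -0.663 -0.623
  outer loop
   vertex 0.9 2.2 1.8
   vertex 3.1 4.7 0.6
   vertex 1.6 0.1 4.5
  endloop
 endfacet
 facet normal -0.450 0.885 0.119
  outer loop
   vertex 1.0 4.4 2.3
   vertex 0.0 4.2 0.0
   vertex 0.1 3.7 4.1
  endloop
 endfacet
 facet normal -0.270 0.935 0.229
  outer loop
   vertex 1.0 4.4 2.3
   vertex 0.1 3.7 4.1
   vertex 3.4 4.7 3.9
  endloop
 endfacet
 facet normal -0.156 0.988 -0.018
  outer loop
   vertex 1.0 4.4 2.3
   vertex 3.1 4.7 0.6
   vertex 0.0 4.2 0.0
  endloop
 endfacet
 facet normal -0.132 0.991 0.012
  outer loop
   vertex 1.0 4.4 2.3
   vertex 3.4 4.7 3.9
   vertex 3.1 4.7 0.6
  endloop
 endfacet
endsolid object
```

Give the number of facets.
14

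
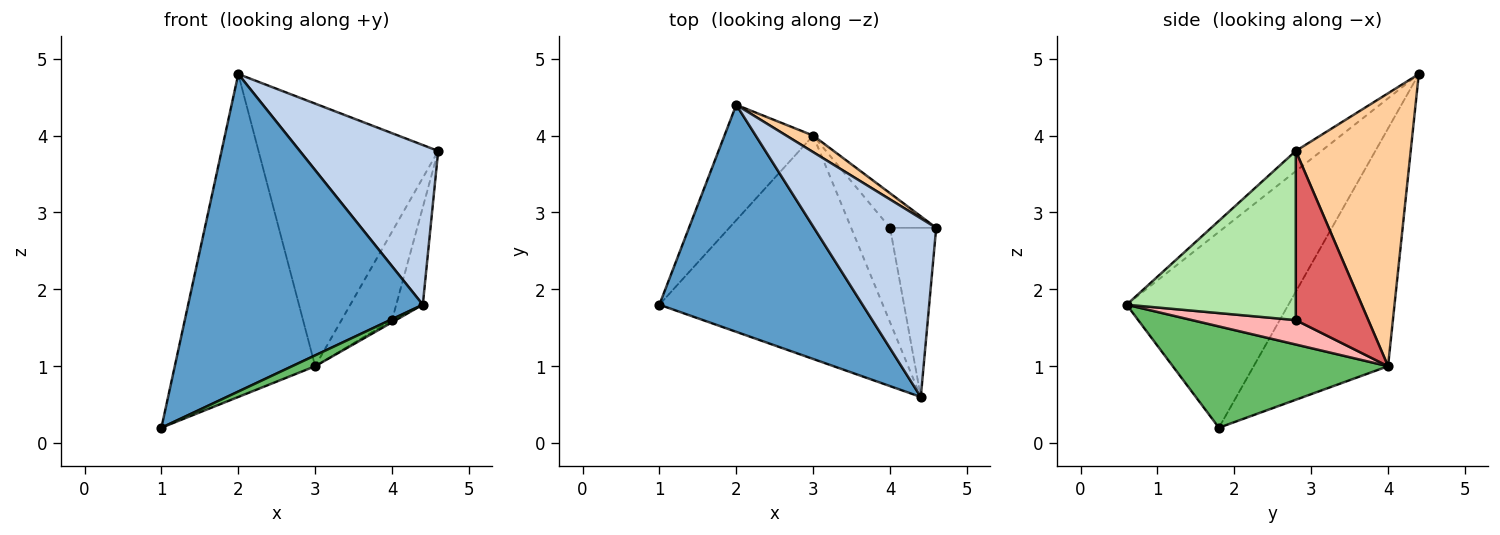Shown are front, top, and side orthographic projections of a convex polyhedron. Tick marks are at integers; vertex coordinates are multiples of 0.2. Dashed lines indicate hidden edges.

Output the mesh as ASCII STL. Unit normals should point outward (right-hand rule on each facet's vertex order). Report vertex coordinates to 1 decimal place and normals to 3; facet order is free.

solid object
 facet normal -0.489 -0.709 0.507
  outer loop
   vertex 4.4 0.6 1.8
   vertex 2.0 4.4 4.8
   vertex 1.0 1.8 0.2
  endloop
 endfacet
 facet normal -0.122 -0.661 0.740
  outer loop
   vertex 4.4 0.6 1.8
   vertex 4.6 2.8 3.8
   vertex 2.0 4.4 4.8
  endloop
 endfacet
 facet normal -0.670 0.700 -0.250
  outer loop
   vertex 3.0 4.0 1.0
   vertex 1.0 1.8 0.2
   vertex 2.0 4.4 4.8
  endloop
 endfacet
 facet normal 0.538 0.841 0.053
  outer loop
   vertex 3.0 4.0 1.0
   vertex 2.0 4.4 4.8
   vertex 4.6 2.8 3.8
  endloop
 endfacet
 facet normal 0.413 -0.044 -0.910
  outer loop
   vertex 3.0 4.0 1.0
   vertex 4.4 0.6 1.8
   vertex 1.0 1.8 0.2
  endloop
 endfacet
 facet normal 0.954 0.150 -0.260
  outer loop
   vertex 4.0 2.8 1.6
   vertex 4.6 2.8 3.8
   vertex 4.4 0.6 1.8
  endloop
 endfacet
 facet normal 0.801 0.558 -0.218
  outer loop
   vertex 4.0 2.8 1.6
   vertex 3.0 4.0 1.0
   vertex 4.6 2.8 3.8
  endloop
 endfacet
 facet normal 0.532 0.020 -0.847
  outer loop
   vertex 4.0 2.8 1.6
   vertex 4.4 0.6 1.8
   vertex 3.0 4.0 1.0
  endloop
 endfacet
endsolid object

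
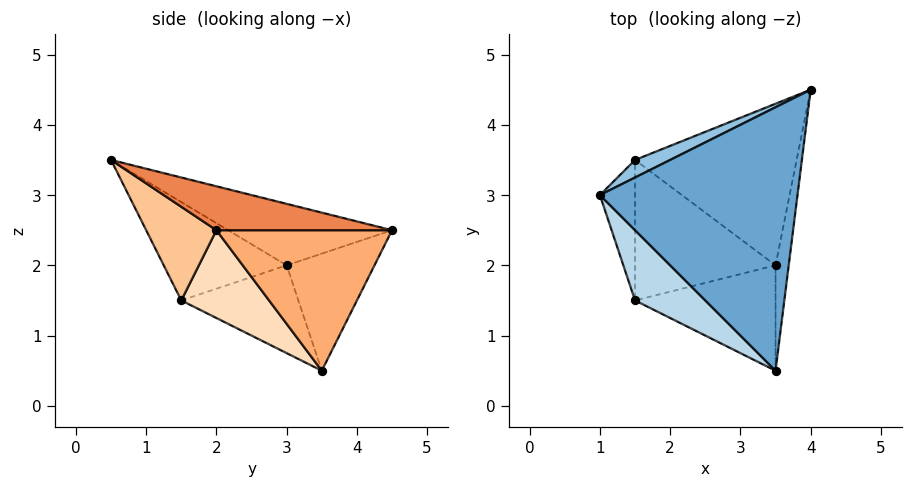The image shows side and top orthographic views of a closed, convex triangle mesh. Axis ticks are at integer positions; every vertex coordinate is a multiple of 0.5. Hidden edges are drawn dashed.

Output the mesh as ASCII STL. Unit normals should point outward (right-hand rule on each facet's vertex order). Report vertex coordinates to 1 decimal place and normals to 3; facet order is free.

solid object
 facet normal -0.286 0.266 0.920
  outer loop
   vertex 3.5 0.5 3.5
   vertex 4.0 4.5 2.5
   vertex 1.0 3.0 2.0
  endloop
 endfacet
 facet normal -0.461 0.876 0.138
  outer loop
   vertex 1.5 3.5 0.5
   vertex 1.0 3.0 2.0
   vertex 4.0 4.5 2.5
  endloop
 endfacet
 facet normal -0.738 -0.422 0.527
  outer loop
   vertex 1.5 1.5 1.5
   vertex 3.5 0.5 3.5
   vertex 1.0 3.0 2.0
  endloop
 endfacet
 facet normal -0.913 -0.183 -0.365
  outer loop
   vertex 1.5 1.5 1.5
   vertex 1.0 3.0 2.0
   vertex 1.5 3.5 0.5
  endloop
 endfacet
 facet normal 0.941 -0.188 -0.282
  outer loop
   vertex 3.5 2.0 2.5
   vertex 4.0 4.5 2.5
   vertex 3.5 0.5 3.5
  endloop
 endfacet
 facet normal 0.651 -0.130 -0.748
  outer loop
   vertex 3.5 2.0 2.5
   vertex 1.5 3.5 0.5
   vertex 4.0 4.5 2.5
  endloop
 endfacet
 facet normal 0.485 -0.485 -0.728
  outer loop
   vertex 3.5 2.0 2.5
   vertex 3.5 0.5 3.5
   vertex 1.5 1.5 1.5
  endloop
 endfacet
 facet normal 0.488 -0.390 -0.781
  outer loop
   vertex 3.5 2.0 2.5
   vertex 1.5 1.5 1.5
   vertex 1.5 3.5 0.5
  endloop
 endfacet
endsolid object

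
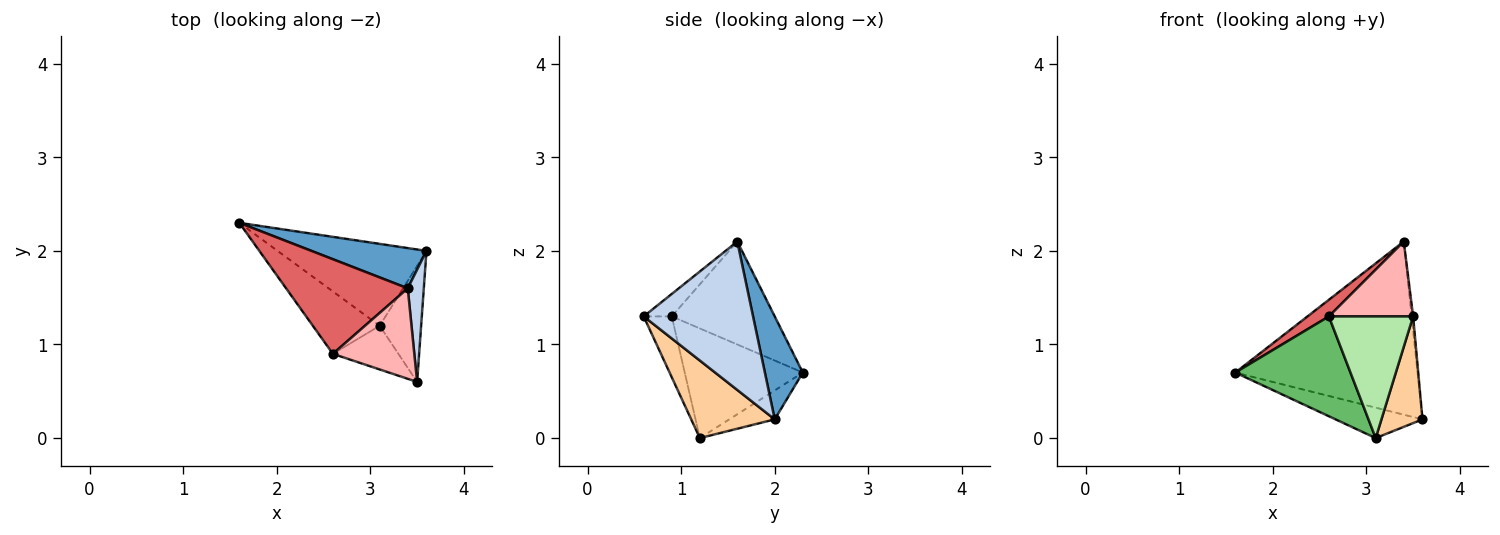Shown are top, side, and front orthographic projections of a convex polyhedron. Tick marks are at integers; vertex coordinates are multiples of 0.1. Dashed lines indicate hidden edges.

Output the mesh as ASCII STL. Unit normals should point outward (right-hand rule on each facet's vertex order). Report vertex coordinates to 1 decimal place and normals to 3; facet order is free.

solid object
 facet normal 0.199 0.955 0.222
  outer loop
   vertex 3.4 1.6 2.1
   vertex 3.6 2.0 0.2
   vertex 1.6 2.3 0.7
  endloop
 endfacet
 facet normal 0.994 0.013 0.107
  outer loop
   vertex 3.4 1.6 2.1
   vertex 3.5 0.6 1.3
   vertex 3.6 2.0 0.2
  endloop
 endfacet
 facet normal -0.179 0.343 -0.922
  outer loop
   vertex 3.1 1.2 0.0
   vertex 1.6 2.3 0.7
   vertex 3.6 2.0 0.2
  endloop
 endfacet
 facet normal 0.809 -0.398 -0.433
  outer loop
   vertex 3.1 1.2 0.0
   vertex 3.6 2.0 0.2
   vertex 3.5 0.6 1.3
  endloop
 endfacet
 facet normal -0.656 -0.640 -0.400
  outer loop
   vertex 2.6 0.9 1.3
   vertex 1.6 2.3 0.7
   vertex 3.1 1.2 0.0
  endloop
 endfacet
 facet normal -0.299 -0.898 -0.322
  outer loop
   vertex 2.6 0.9 1.3
   vertex 3.1 1.2 0.0
   vertex 3.5 0.6 1.3
  endloop
 endfacet
 facet normal -0.640 -0.133 0.757
  outer loop
   vertex 2.6 0.9 1.3
   vertex 3.4 1.6 2.1
   vertex 1.6 2.3 0.7
  endloop
 endfacet
 facet normal -0.208 -0.624 0.754
  outer loop
   vertex 2.6 0.9 1.3
   vertex 3.5 0.6 1.3
   vertex 3.4 1.6 2.1
  endloop
 endfacet
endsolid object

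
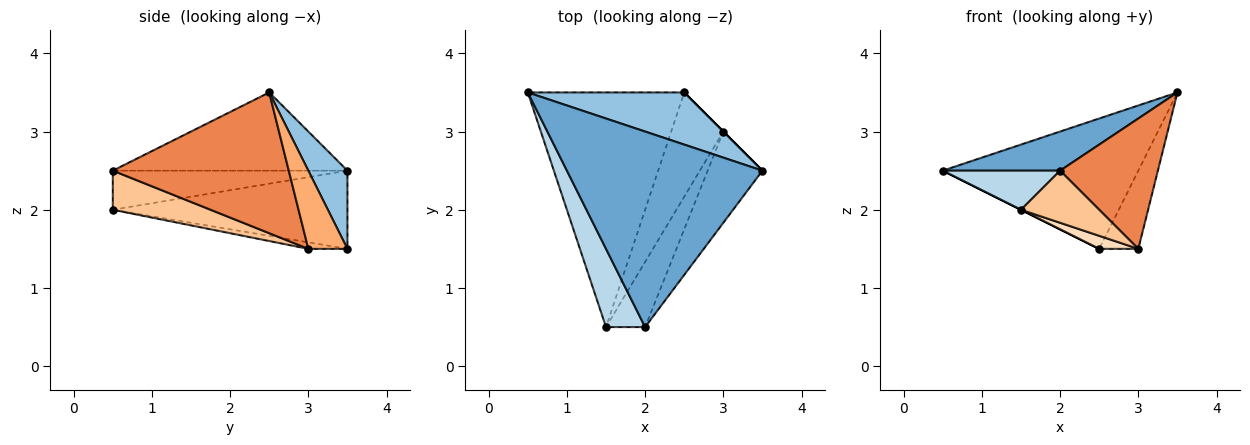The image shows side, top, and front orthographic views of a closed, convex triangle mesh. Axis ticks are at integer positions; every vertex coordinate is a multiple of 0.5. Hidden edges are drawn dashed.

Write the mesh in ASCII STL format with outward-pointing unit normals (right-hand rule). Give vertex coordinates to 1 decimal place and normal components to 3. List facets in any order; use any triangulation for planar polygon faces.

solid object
 facet normal -0.365 -0.183 0.913
  outer loop
   vertex 2.0 0.5 2.5
   vertex 3.5 2.5 3.5
   vertex 0.5 3.5 2.5
  endloop
 endfacet
 facet normal 0.183 0.913 0.365
  outer loop
   vertex 2.5 3.5 1.5
   vertex 0.5 3.5 2.5
   vertex 3.5 2.5 3.5
  endloop
 endfacet
 facet normal -0.667 -0.333 0.667
  outer loop
   vertex 1.5 0.5 2.0
   vertex 2.0 0.5 2.5
   vertex 0.5 3.5 2.5
  endloop
 endfacet
 facet normal -0.447 0.000 -0.894
  outer loop
   vertex 1.5 0.5 2.0
   vertex 0.5 3.5 2.5
   vertex 2.5 3.5 1.5
  endloop
 endfacet
 facet normal 0.828 -0.460 -0.322
  outer loop
   vertex 3.0 3.0 1.5
   vertex 3.5 2.5 3.5
   vertex 2.0 0.5 2.5
  endloop
 endfacet
 facet normal 0.707 0.707 0.000
  outer loop
   vertex 3.0 3.0 1.5
   vertex 2.5 3.5 1.5
   vertex 3.5 2.5 3.5
  endloop
 endfacet
 facet normal 0.615 -0.492 -0.615
  outer loop
   vertex 3.0 3.0 1.5
   vertex 2.0 0.5 2.5
   vertex 1.5 0.5 2.0
  endloop
 endfacet
 facet normal -0.123 -0.123 -0.985
  outer loop
   vertex 3.0 3.0 1.5
   vertex 1.5 0.5 2.0
   vertex 2.5 3.5 1.5
  endloop
 endfacet
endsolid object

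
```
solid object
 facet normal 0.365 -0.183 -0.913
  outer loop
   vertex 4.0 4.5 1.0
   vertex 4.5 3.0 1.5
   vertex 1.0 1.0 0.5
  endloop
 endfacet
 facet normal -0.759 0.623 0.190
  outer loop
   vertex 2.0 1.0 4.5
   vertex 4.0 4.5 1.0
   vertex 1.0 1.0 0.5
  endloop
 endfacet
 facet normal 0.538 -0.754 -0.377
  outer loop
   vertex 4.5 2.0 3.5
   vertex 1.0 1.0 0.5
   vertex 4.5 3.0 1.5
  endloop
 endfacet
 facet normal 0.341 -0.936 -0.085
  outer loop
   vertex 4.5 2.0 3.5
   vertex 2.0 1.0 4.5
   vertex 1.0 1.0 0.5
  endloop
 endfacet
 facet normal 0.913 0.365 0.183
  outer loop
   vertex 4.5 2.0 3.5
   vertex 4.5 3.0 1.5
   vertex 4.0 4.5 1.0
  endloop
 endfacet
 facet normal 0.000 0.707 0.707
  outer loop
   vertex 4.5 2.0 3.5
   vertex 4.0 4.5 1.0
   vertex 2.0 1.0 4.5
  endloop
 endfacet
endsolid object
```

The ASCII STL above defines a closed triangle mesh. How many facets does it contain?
6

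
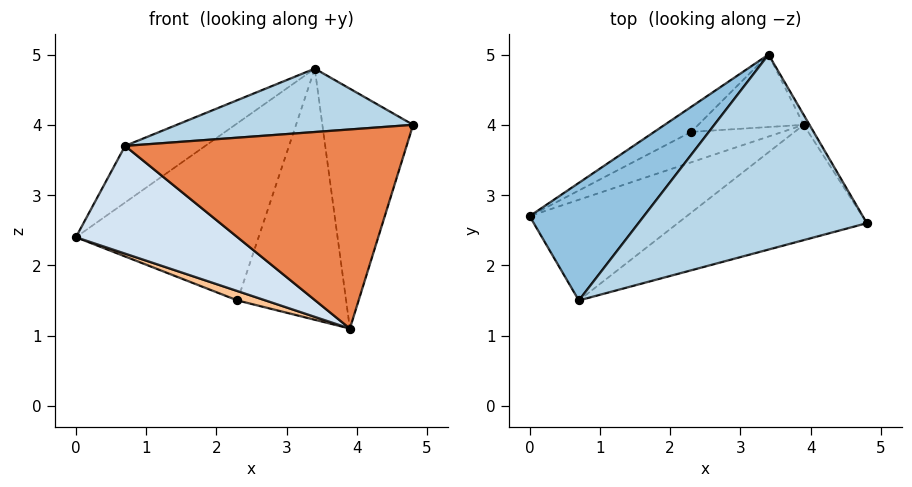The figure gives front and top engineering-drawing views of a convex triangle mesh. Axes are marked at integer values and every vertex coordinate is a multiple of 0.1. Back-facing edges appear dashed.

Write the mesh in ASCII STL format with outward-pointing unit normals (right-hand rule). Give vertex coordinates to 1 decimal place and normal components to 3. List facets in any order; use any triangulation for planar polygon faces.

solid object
 facet normal 0.860 0.509 -0.021
  outer loop
   vertex 3.9 4.0 1.1
   vertex 3.4 5.0 4.8
   vertex 4.8 2.6 4.0
  endloop
 endfacet
 facet normal -0.681 0.318 0.660
  outer loop
   vertex 0.7 1.5 3.7
   vertex 3.4 5.0 4.8
   vertex 0.0 2.7 2.4
  endloop
 endfacet
 facet normal 0.013 -0.309 0.951
  outer loop
   vertex 0.7 1.5 3.7
   vertex 4.8 2.6 4.0
   vertex 3.4 5.0 4.8
  endloop
 endfacet
 facet normal 0.016 -0.730 -0.683
  outer loop
   vertex 0.7 1.5 3.7
   vertex 0.0 2.7 2.4
   vertex 3.9 4.0 1.1
  endloop
 endfacet
 facet normal 0.260 -0.836 -0.484
  outer loop
   vertex 0.7 1.5 3.7
   vertex 3.9 4.0 1.1
   vertex 4.8 2.6 4.0
  endloop
 endfacet
 facet normal -0.496 0.860 -0.121
  outer loop
   vertex 2.3 3.9 1.5
   vertex 0.0 2.7 2.4
   vertex 3.4 5.0 4.8
  endloop
 endfacet
 facet normal -0.215 -0.287 -0.933
  outer loop
   vertex 2.3 3.9 1.5
   vertex 3.9 4.0 1.1
   vertex 0.0 2.7 2.4
  endloop
 endfacet
 facet normal -0.128 0.953 -0.275
  outer loop
   vertex 2.3 3.9 1.5
   vertex 3.4 5.0 4.8
   vertex 3.9 4.0 1.1
  endloop
 endfacet
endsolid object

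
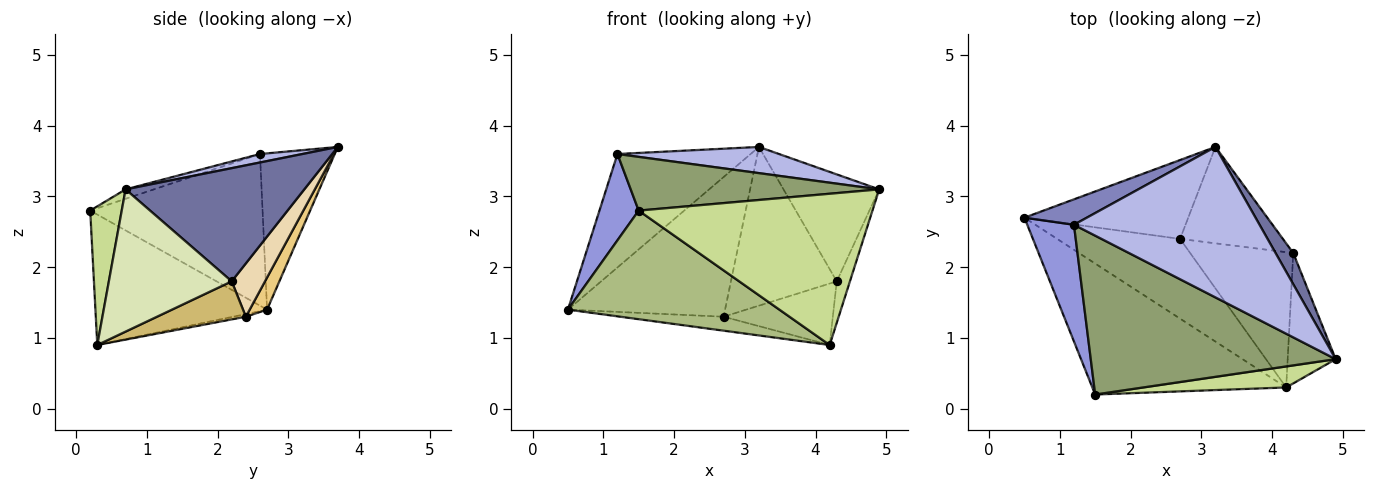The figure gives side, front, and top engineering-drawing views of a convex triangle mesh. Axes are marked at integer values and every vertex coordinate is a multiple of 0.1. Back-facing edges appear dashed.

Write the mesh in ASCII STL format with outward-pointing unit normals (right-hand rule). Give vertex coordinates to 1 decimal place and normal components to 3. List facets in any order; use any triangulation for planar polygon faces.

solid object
 facet normal 0.873 0.468 0.136
  outer loop
   vertex 4.3 2.2 1.8
   vertex 3.2 3.7 3.7
   vertex 4.9 0.7 3.1
  endloop
 endfacet
 facet normal -0.480 0.856 0.192
  outer loop
   vertex 1.2 2.6 3.6
   vertex 3.2 3.7 3.7
   vertex 0.5 2.7 1.4
  endloop
 endfacet
 facet normal -0.934 -0.213 0.287
  outer loop
   vertex 1.2 2.6 3.6
   vertex 0.5 2.7 1.4
   vertex 1.5 0.2 2.8
  endloop
 endfacet
 facet normal 0.045 -0.171 0.984
  outer loop
   vertex 1.2 2.6 3.6
   vertex 4.9 0.7 3.1
   vertex 3.2 3.7 3.7
  endloop
 endfacet
 facet normal -0.036 -0.320 0.947
  outer loop
   vertex 1.2 2.6 3.6
   vertex 1.5 0.2 2.8
   vertex 4.9 0.7 3.1
  endloop
 endfacet
 facet normal -0.460 -0.567 -0.684
  outer loop
   vertex 4.2 0.3 0.9
   vertex 1.5 0.2 2.8
   vertex 0.5 2.7 1.4
  endloop
 endfacet
 facet normal 0.132 -0.982 0.136
  outer loop
   vertex 4.2 0.3 0.9
   vertex 4.9 0.7 3.1
   vertex 1.5 0.2 2.8
  endloop
 endfacet
 facet normal 0.943 0.101 -0.318
  outer loop
   vertex 4.2 0.3 0.9
   vertex 4.3 2.2 1.8
   vertex 4.9 0.7 3.1
  endloop
 endfacet
 facet normal -0.021 0.172 -0.985
  outer loop
   vertex 2.7 2.4 1.3
   vertex 4.2 0.3 0.9
   vertex 0.5 2.7 1.4
  endloop
 endfacet
 facet normal 0.319 0.392 -0.863
  outer loop
   vertex 2.7 2.4 1.3
   vertex 4.3 2.2 1.8
   vertex 4.2 0.3 0.9
  endloop
 endfacet
 facet normal 0.096 0.867 -0.489
  outer loop
   vertex 2.7 2.4 1.3
   vertex 0.5 2.7 1.4
   vertex 3.2 3.7 3.7
  endloop
 endfacet
 facet normal 0.260 0.825 -0.501
  outer loop
   vertex 2.7 2.4 1.3
   vertex 3.2 3.7 3.7
   vertex 4.3 2.2 1.8
  endloop
 endfacet
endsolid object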